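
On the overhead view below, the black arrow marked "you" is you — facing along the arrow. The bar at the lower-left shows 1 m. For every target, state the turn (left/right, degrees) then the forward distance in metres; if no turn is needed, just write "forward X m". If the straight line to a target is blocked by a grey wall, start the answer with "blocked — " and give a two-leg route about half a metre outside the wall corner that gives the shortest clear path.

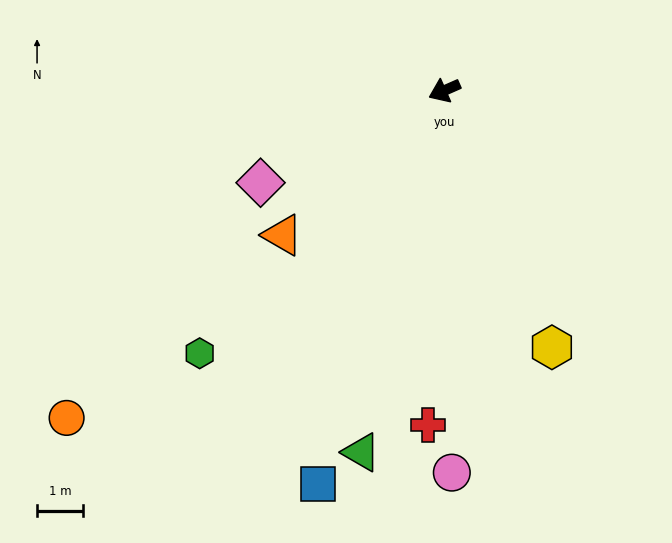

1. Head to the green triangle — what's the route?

turn left 53°, forward 8.0 m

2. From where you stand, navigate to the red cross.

turn left 63°, forward 7.2 m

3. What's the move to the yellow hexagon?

turn left 89°, forward 6.0 m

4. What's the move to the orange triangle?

turn left 18°, forward 4.7 m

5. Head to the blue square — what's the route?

turn left 48°, forward 8.9 m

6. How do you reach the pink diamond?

turn left 3°, forward 4.4 m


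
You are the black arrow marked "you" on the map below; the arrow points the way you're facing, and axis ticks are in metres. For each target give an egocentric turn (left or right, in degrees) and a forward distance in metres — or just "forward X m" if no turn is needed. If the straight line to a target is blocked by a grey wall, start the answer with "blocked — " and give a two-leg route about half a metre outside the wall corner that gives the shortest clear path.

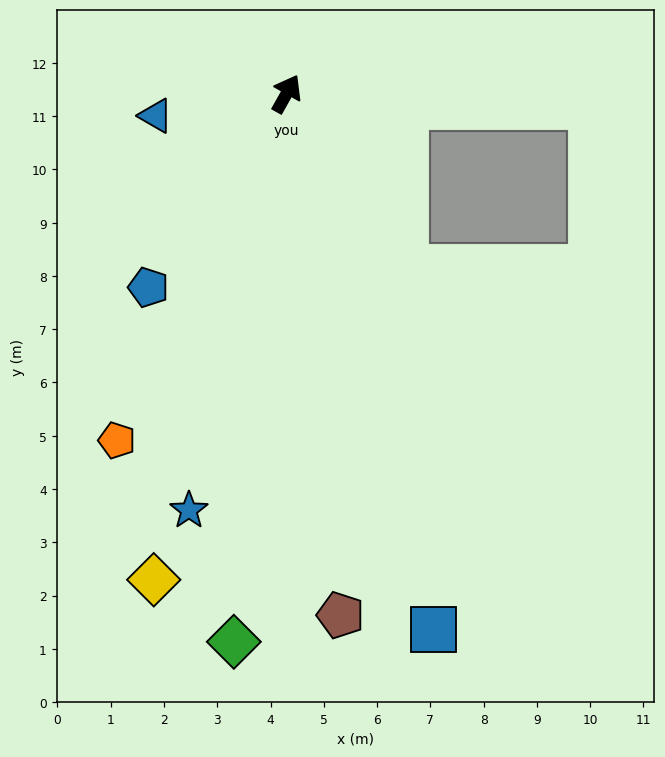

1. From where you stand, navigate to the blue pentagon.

turn left 174°, forward 4.5 m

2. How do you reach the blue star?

turn right 164°, forward 8.0 m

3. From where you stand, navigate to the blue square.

turn right 135°, forward 10.4 m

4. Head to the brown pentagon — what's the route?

turn right 145°, forward 9.8 m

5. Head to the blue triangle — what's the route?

turn left 129°, forward 2.5 m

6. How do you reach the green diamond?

turn right 156°, forward 10.3 m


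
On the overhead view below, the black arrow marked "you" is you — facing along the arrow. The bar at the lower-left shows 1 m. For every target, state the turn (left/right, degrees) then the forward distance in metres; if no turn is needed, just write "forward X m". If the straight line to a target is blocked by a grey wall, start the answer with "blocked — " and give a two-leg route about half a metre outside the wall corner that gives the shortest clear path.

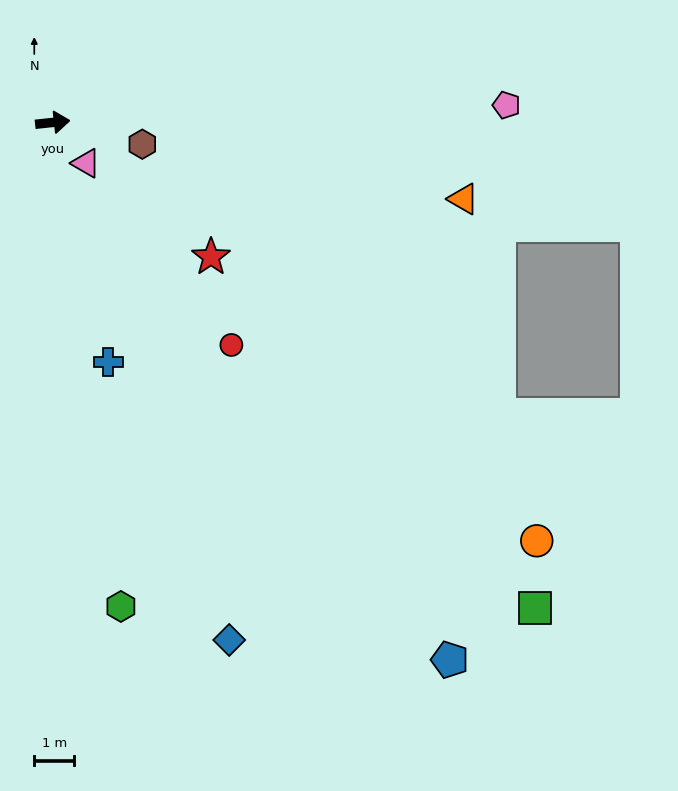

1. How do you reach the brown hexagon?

turn right 20°, forward 2.3 m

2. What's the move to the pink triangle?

turn right 57°, forward 1.3 m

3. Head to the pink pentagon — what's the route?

turn right 4°, forward 11.4 m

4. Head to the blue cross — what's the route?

turn right 83°, forward 6.2 m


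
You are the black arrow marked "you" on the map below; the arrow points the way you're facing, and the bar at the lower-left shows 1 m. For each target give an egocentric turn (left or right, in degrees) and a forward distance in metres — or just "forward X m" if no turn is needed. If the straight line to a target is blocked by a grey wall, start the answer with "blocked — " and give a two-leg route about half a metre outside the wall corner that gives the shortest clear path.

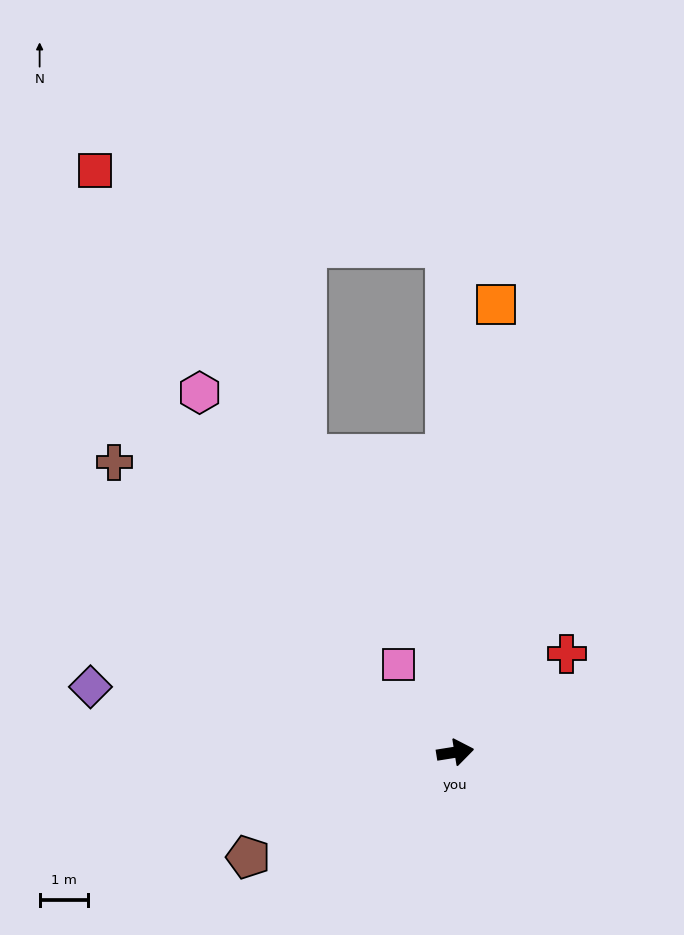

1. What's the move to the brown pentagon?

turn right 162°, forward 4.8 m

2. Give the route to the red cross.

turn left 32°, forward 3.1 m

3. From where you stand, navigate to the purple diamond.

turn left 161°, forward 7.7 m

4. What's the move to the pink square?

turn left 114°, forward 2.2 m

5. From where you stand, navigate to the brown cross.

turn left 131°, forward 9.3 m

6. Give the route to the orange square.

turn left 76°, forward 9.3 m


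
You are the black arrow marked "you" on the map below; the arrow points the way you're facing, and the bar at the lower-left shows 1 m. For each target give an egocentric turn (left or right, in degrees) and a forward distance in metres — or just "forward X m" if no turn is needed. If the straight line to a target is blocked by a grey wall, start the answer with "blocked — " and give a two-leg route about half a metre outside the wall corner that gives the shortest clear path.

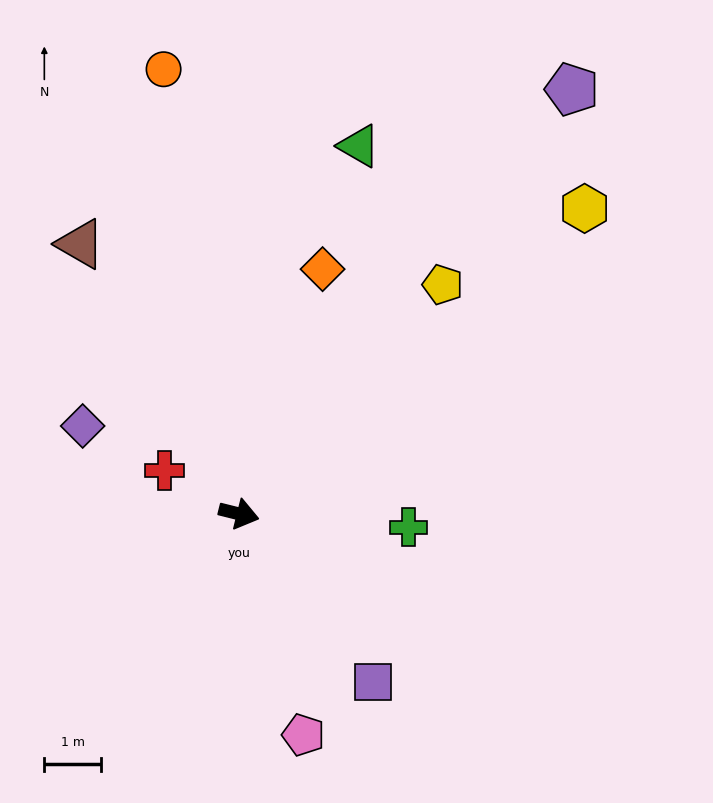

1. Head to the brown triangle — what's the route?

turn left 134°, forward 5.5 m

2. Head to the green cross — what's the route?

turn left 10°, forward 3.0 m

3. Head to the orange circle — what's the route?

turn left 114°, forward 7.9 m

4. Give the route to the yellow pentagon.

turn left 62°, forward 5.4 m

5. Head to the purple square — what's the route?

turn right 37°, forward 3.8 m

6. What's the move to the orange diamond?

turn left 85°, forward 4.5 m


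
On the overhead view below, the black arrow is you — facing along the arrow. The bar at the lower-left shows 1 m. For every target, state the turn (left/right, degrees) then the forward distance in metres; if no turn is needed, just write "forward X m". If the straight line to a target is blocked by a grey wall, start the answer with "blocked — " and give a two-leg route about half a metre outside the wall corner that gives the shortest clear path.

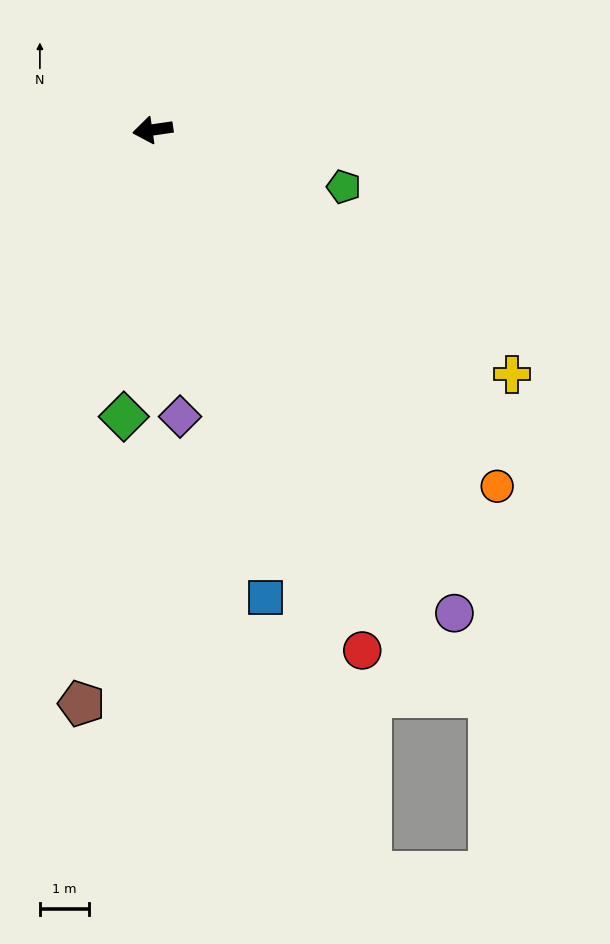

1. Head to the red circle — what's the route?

turn left 104°, forward 11.3 m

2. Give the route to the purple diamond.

turn left 87°, forward 5.8 m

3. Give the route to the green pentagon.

turn left 155°, forward 4.0 m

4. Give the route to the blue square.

turn left 95°, forward 9.7 m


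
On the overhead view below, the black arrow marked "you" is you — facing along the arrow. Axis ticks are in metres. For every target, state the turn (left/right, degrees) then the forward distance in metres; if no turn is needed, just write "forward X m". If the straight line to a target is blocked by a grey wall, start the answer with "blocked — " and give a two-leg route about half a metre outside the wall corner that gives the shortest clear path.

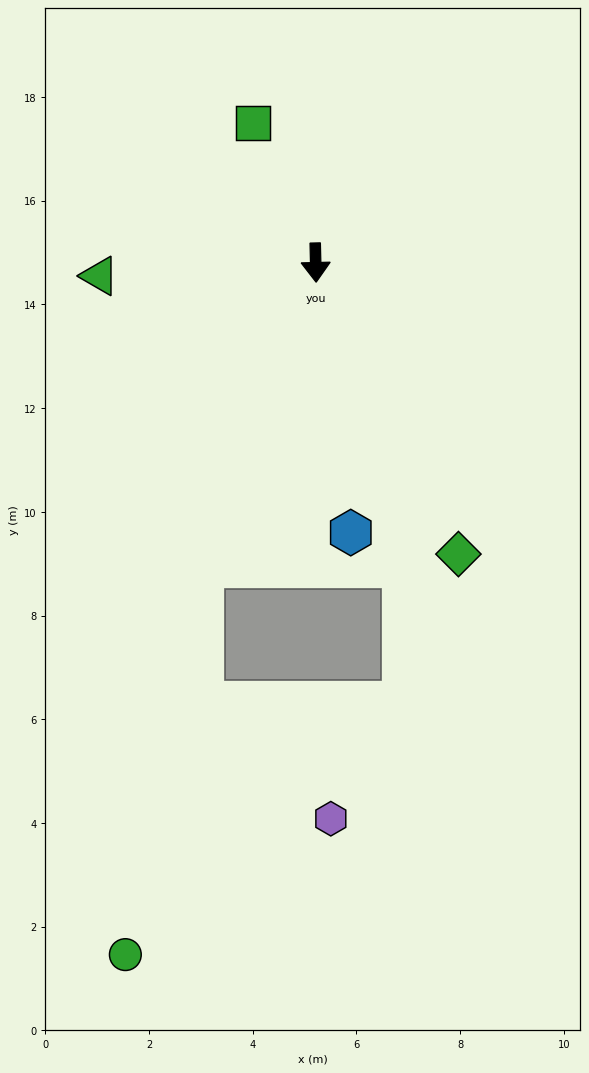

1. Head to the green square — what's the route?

turn right 157°, forward 3.0 m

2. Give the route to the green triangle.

turn right 88°, forward 4.2 m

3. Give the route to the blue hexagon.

turn left 6°, forward 5.3 m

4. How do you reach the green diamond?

turn left 25°, forward 6.3 m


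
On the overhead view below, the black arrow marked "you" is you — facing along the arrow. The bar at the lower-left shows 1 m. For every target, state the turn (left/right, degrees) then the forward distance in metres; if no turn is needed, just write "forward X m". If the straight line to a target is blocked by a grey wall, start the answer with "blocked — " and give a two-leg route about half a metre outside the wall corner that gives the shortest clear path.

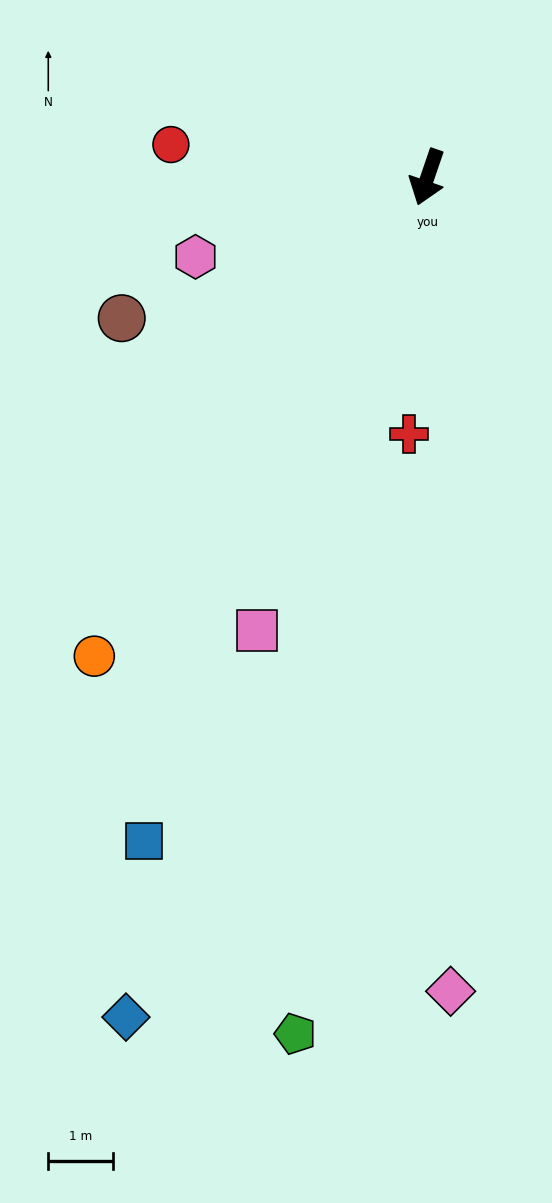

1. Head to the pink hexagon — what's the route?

turn right 52°, forward 3.8 m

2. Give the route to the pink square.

forward 7.5 m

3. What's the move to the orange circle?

turn right 16°, forward 9.0 m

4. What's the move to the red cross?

turn left 15°, forward 4.0 m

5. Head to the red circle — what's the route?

turn right 78°, forward 4.0 m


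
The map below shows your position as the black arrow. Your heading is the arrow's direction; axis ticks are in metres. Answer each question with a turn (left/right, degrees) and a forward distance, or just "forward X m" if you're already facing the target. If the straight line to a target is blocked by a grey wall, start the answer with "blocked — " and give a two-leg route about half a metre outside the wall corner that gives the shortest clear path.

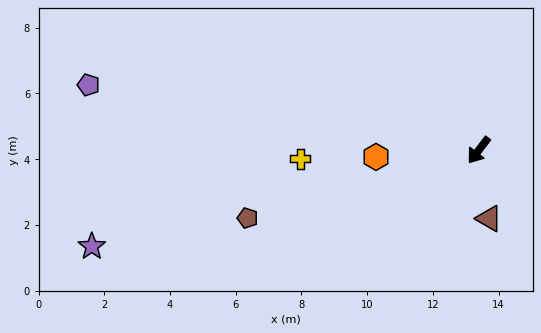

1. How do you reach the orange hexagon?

turn right 49°, forward 3.1 m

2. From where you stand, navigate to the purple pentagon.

turn right 62°, forward 12.0 m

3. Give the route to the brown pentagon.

turn right 36°, forward 7.3 m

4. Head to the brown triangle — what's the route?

turn left 46°, forward 2.1 m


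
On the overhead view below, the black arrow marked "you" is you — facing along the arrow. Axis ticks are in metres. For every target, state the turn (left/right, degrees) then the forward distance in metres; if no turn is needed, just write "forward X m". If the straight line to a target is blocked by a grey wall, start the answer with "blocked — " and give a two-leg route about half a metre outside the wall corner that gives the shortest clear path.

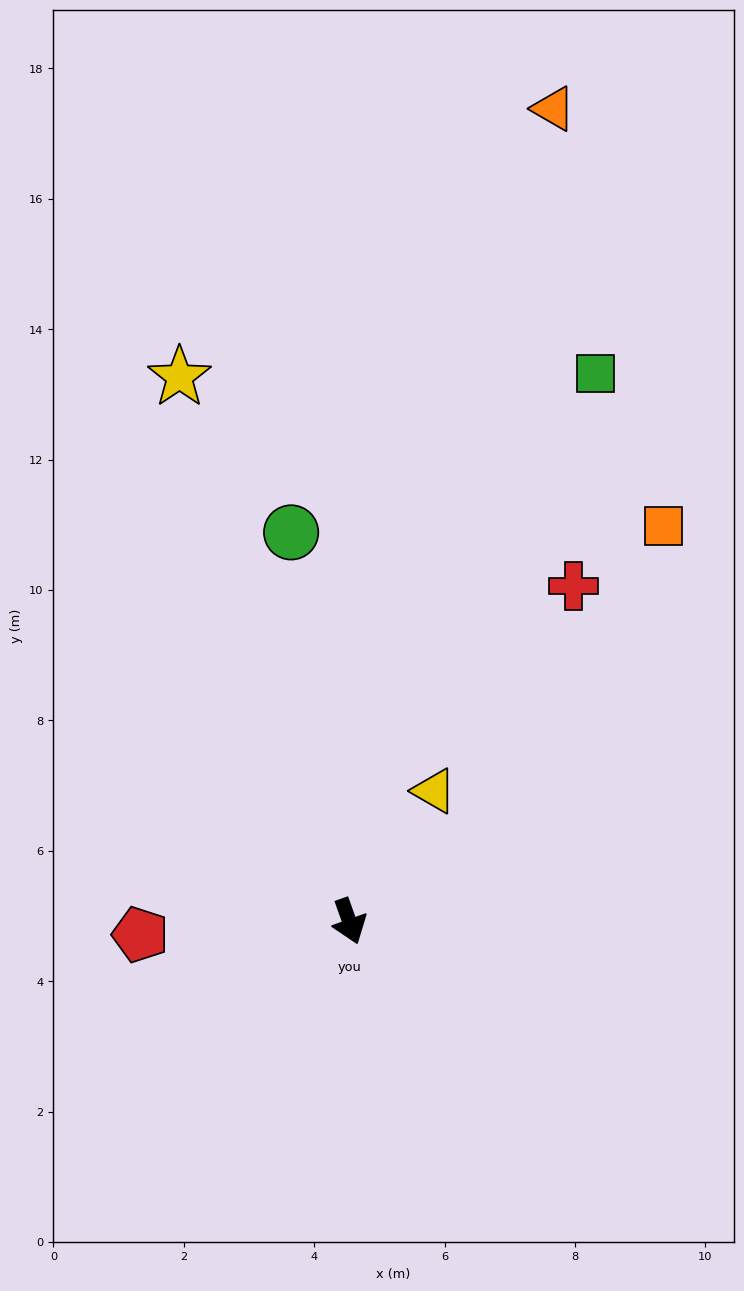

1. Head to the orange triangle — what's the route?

turn left 146°, forward 12.9 m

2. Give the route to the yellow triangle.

turn left 127°, forward 2.4 m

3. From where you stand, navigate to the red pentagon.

turn right 106°, forward 3.2 m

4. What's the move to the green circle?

turn left 169°, forward 6.0 m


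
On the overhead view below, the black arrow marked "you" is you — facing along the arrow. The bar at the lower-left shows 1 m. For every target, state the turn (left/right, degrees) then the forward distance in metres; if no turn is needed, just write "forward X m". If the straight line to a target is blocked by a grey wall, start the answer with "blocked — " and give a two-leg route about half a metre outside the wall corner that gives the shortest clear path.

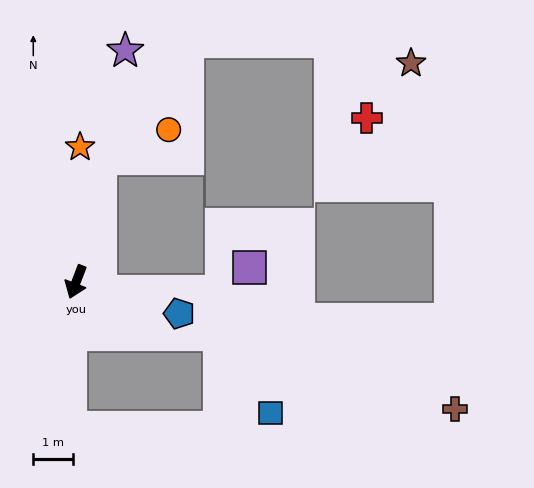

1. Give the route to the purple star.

turn right 171°, forward 5.9 m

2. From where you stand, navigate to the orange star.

turn right 161°, forward 3.4 m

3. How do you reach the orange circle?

blocked — turn right 170°, forward 3.1 m, then turn right 56°, forward 1.8 m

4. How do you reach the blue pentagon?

turn left 94°, forward 2.7 m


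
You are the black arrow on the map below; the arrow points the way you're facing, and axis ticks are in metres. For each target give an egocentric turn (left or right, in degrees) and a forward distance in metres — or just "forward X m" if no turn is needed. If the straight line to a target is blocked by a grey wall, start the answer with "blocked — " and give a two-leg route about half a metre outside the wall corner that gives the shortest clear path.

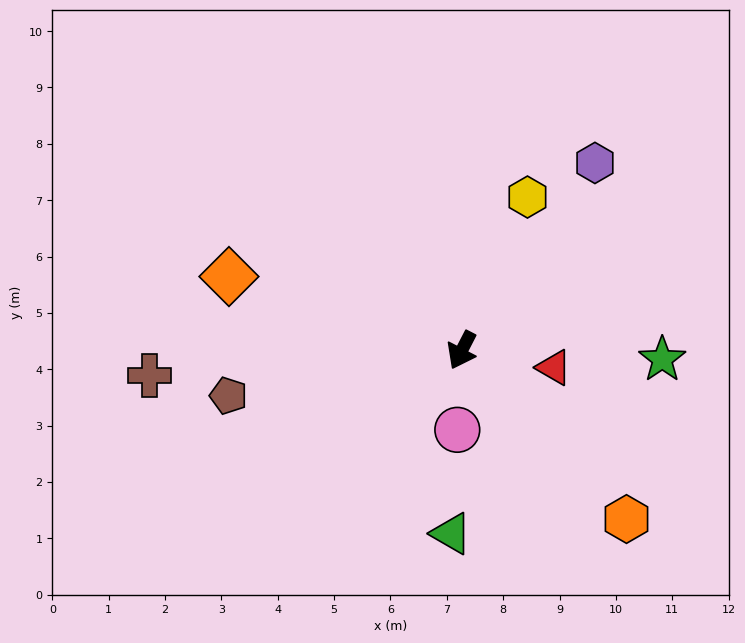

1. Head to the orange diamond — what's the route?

turn right 80°, forward 4.3 m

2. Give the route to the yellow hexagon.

turn right 176°, forward 3.0 m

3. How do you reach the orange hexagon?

turn left 72°, forward 4.2 m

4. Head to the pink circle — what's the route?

turn left 24°, forward 1.4 m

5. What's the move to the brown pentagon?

turn right 52°, forward 4.2 m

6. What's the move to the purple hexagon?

turn left 172°, forward 4.1 m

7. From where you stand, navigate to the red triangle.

turn left 107°, forward 1.7 m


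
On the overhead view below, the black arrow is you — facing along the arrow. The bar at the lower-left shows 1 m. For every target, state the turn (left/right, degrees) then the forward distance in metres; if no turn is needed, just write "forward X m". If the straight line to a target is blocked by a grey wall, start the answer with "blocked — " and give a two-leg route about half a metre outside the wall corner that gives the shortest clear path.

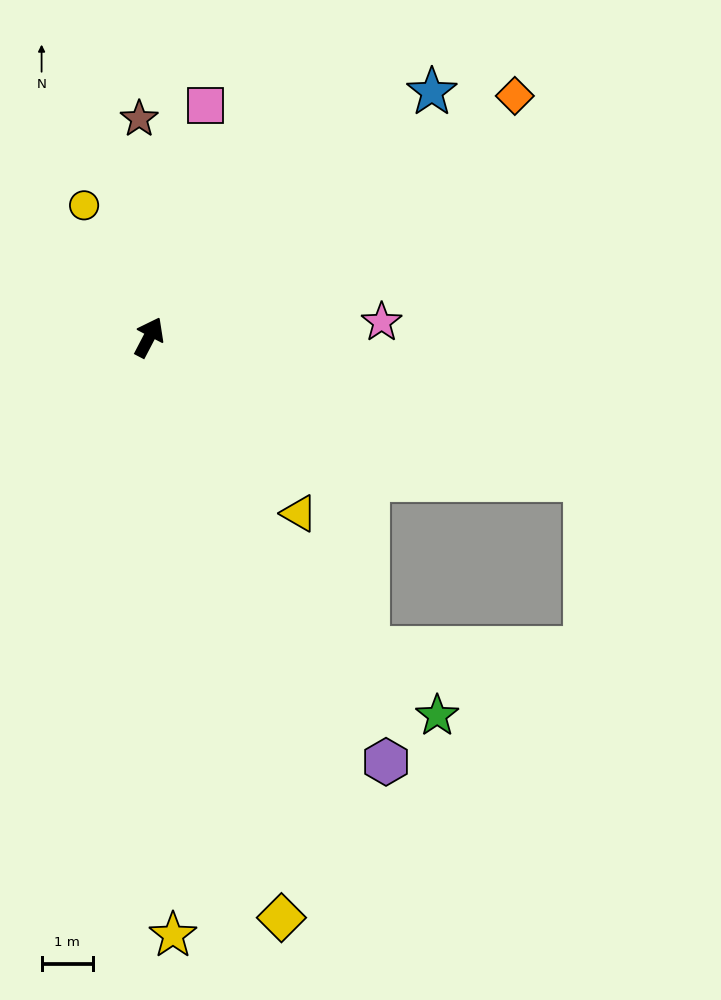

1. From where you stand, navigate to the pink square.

turn left 14°, forward 4.6 m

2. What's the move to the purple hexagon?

turn right 123°, forward 9.5 m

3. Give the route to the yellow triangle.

turn right 112°, forward 4.5 m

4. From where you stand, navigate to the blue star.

turn right 22°, forward 7.3 m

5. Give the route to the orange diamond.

turn right 29°, forward 8.5 m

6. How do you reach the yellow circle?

turn left 54°, forward 2.9 m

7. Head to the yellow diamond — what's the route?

turn right 140°, forward 11.6 m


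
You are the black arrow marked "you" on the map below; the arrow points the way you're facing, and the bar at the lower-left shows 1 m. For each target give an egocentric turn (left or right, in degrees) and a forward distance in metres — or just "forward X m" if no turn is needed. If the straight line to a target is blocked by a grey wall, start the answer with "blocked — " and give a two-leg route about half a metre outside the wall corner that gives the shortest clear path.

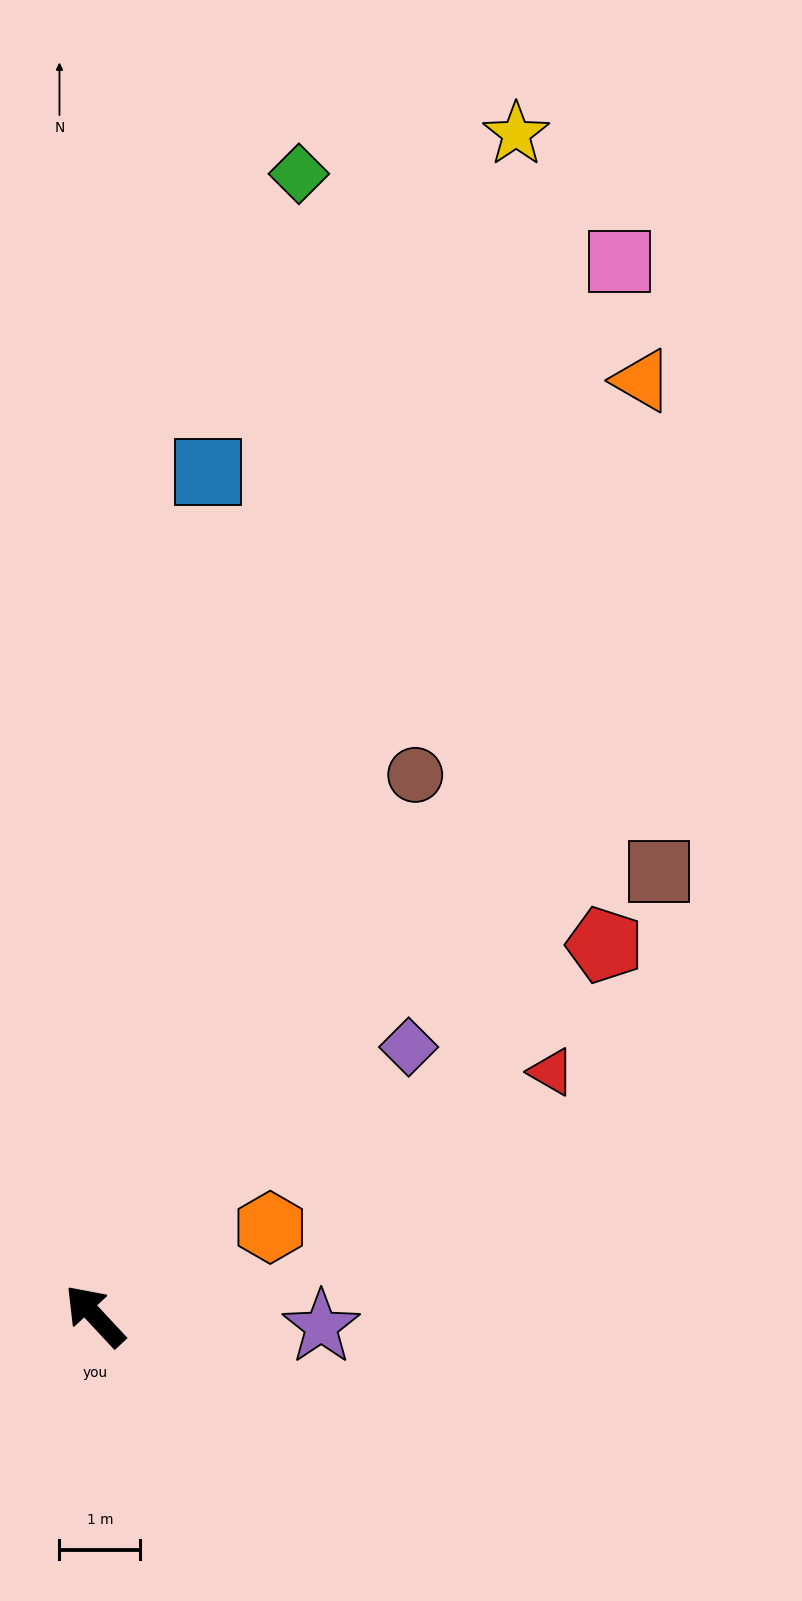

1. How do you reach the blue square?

turn right 51°, forward 10.5 m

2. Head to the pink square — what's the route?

turn right 69°, forward 14.6 m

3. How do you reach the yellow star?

turn right 63°, forward 15.5 m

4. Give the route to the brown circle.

turn right 74°, forward 7.8 m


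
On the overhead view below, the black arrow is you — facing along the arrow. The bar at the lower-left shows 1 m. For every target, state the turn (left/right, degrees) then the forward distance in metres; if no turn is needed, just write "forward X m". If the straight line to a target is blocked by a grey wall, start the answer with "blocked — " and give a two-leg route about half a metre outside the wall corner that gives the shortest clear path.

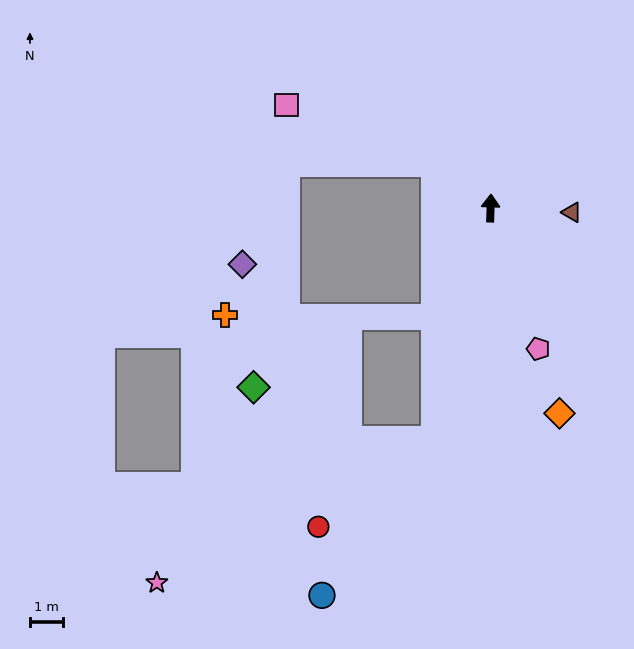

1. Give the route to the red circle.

blocked — turn left 168°, forward 7.3 m, then turn right 39°, forward 4.4 m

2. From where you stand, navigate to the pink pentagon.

turn right 159°, forward 4.5 m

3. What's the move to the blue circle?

blocked — turn left 168°, forward 7.3 m, then turn right 22°, forward 5.9 m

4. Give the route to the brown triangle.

turn right 91°, forward 2.5 m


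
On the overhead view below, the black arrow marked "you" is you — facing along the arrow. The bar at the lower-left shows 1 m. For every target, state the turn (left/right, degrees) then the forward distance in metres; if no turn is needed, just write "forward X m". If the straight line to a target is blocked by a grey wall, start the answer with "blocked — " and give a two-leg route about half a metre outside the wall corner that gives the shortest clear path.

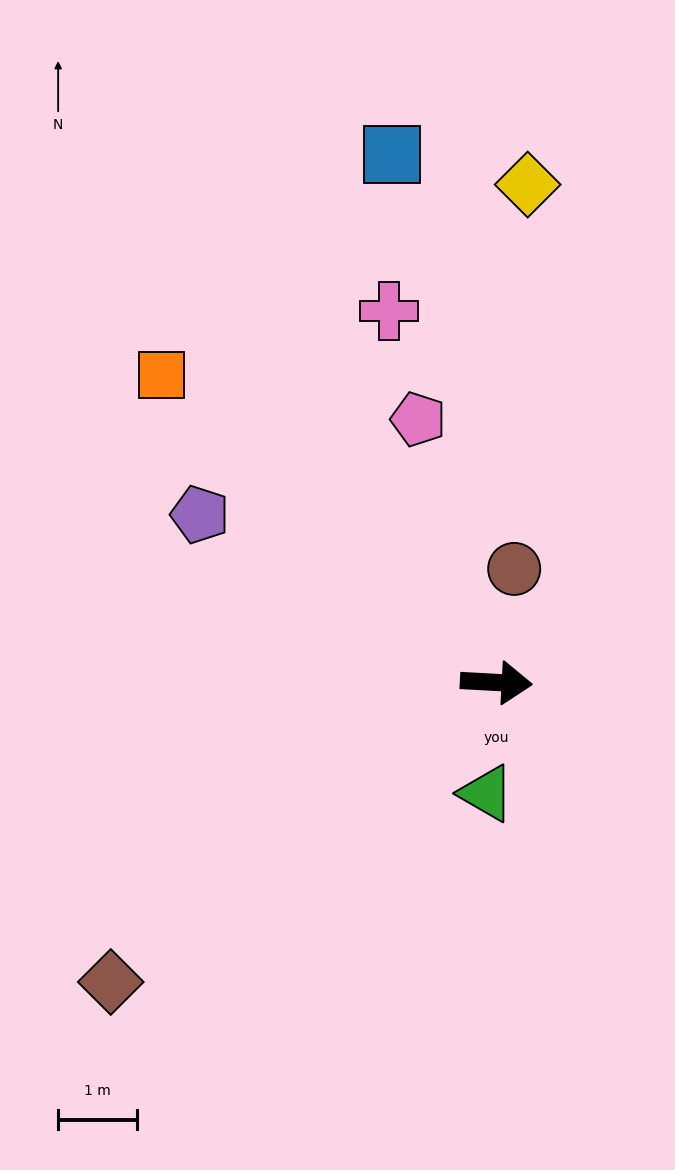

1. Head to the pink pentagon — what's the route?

turn left 110°, forward 3.5 m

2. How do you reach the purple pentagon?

turn left 154°, forward 4.3 m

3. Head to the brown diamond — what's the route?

turn right 139°, forward 6.2 m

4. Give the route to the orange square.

turn left 141°, forward 5.8 m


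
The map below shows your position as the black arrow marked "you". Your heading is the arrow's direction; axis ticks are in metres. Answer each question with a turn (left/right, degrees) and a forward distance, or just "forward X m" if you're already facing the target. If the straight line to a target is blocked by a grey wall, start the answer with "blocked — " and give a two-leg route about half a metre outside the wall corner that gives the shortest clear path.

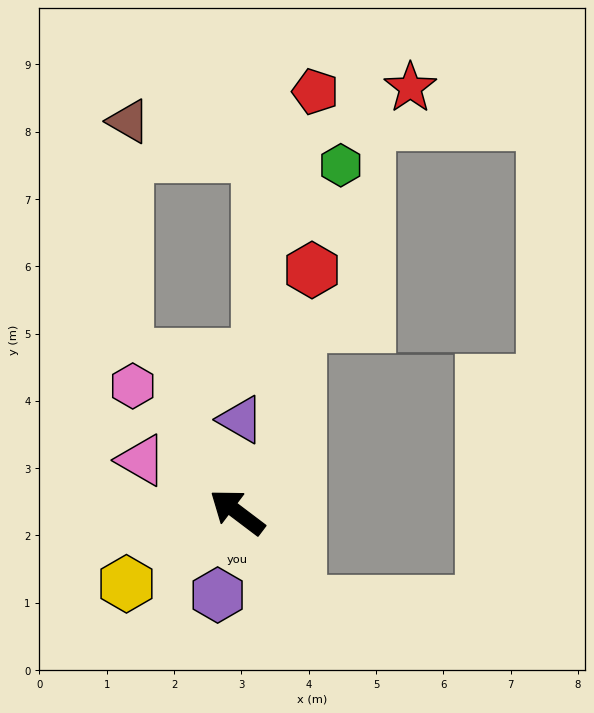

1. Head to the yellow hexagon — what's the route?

turn left 70°, forward 2.0 m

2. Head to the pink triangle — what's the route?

turn left 9°, forward 1.6 m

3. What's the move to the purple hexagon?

turn left 114°, forward 1.3 m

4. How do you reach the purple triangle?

turn right 55°, forward 1.4 m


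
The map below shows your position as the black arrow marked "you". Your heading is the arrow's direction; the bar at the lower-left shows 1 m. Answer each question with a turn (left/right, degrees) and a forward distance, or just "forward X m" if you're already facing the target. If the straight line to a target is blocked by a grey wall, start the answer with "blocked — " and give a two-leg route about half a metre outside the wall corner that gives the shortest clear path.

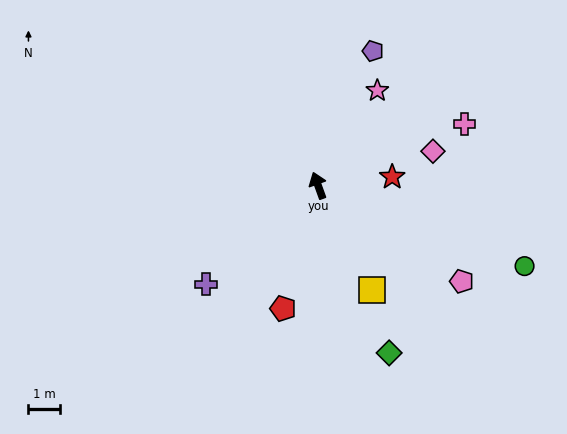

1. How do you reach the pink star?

turn right 52°, forward 3.5 m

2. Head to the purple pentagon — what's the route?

turn right 42°, forward 4.6 m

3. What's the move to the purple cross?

turn left 112°, forward 4.7 m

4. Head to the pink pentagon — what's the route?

turn right 144°, forward 5.4 m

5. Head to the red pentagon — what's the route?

turn left 144°, forward 4.0 m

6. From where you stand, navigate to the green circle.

turn right 131°, forward 7.0 m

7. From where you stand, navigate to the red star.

turn right 103°, forward 2.4 m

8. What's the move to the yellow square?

turn right 173°, forward 3.7 m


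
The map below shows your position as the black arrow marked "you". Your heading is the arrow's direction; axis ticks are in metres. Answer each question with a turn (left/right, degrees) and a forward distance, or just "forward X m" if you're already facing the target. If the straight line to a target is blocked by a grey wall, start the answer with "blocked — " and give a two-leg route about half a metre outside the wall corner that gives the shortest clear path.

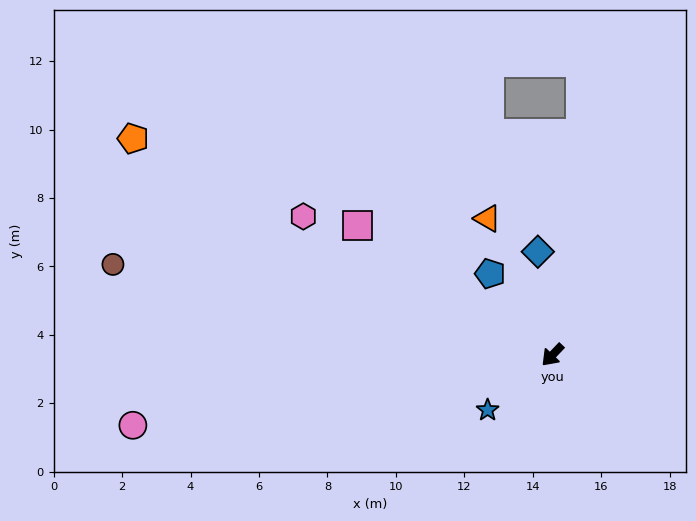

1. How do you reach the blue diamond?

turn right 128°, forward 3.0 m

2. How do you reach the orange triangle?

turn right 111°, forward 4.4 m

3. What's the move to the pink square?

turn right 80°, forward 6.8 m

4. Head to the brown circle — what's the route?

turn right 58°, forward 13.1 m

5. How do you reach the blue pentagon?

turn right 99°, forward 3.0 m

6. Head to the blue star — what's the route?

turn right 6°, forward 2.5 m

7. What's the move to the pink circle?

turn right 37°, forward 12.4 m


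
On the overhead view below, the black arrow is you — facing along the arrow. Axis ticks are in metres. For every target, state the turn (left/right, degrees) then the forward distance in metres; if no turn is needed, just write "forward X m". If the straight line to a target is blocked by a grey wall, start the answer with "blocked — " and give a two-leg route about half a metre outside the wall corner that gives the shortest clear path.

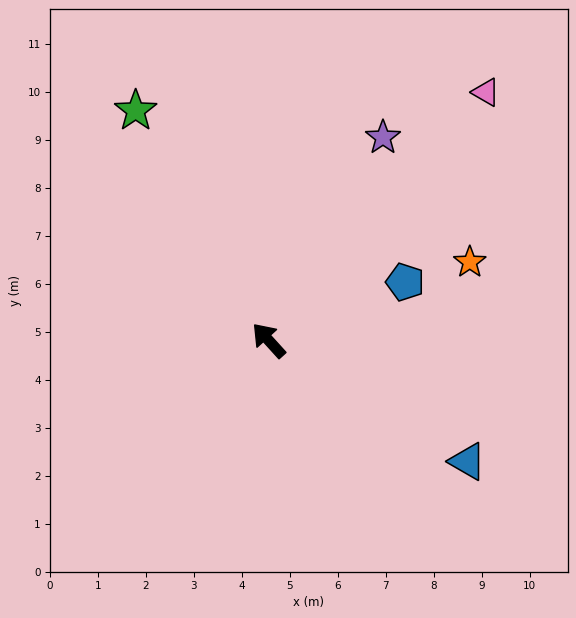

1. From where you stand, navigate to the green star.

turn right 12°, forward 5.5 m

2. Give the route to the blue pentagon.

turn right 109°, forward 3.1 m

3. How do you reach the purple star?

turn right 72°, forward 4.9 m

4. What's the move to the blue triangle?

turn right 164°, forward 4.9 m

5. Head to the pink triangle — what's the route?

turn right 83°, forward 6.9 m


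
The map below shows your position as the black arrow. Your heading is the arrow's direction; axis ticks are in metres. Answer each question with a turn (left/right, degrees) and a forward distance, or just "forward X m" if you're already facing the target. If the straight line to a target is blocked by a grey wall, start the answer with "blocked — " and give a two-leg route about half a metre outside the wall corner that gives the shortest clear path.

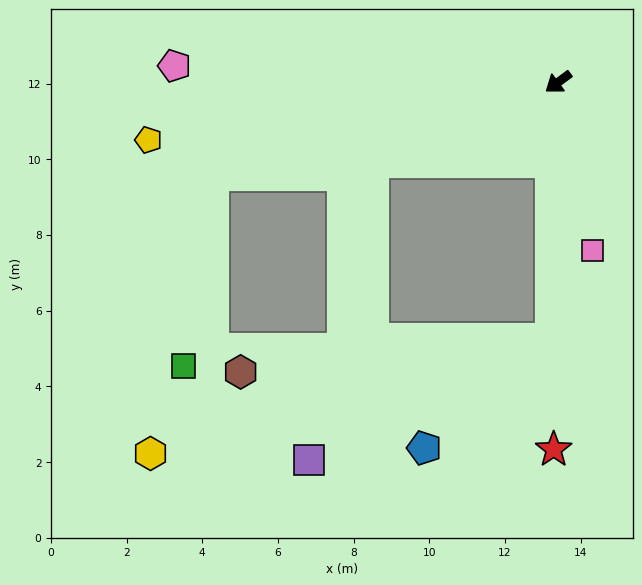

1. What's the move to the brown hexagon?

blocked — turn left 52°, forward 6.8 m, then turn right 82°, forward 8.2 m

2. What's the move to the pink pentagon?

turn right 39°, forward 10.1 m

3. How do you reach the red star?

turn left 53°, forward 9.7 m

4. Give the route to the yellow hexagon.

blocked — turn left 52°, forward 6.8 m, then turn right 73°, forward 11.0 m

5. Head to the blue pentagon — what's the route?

blocked — turn left 52°, forward 6.8 m, then turn right 48°, forward 4.4 m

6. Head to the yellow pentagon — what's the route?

turn right 28°, forward 10.9 m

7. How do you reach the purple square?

blocked — turn left 52°, forward 6.8 m, then turn right 62°, forward 7.2 m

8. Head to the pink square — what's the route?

turn left 65°, forward 4.5 m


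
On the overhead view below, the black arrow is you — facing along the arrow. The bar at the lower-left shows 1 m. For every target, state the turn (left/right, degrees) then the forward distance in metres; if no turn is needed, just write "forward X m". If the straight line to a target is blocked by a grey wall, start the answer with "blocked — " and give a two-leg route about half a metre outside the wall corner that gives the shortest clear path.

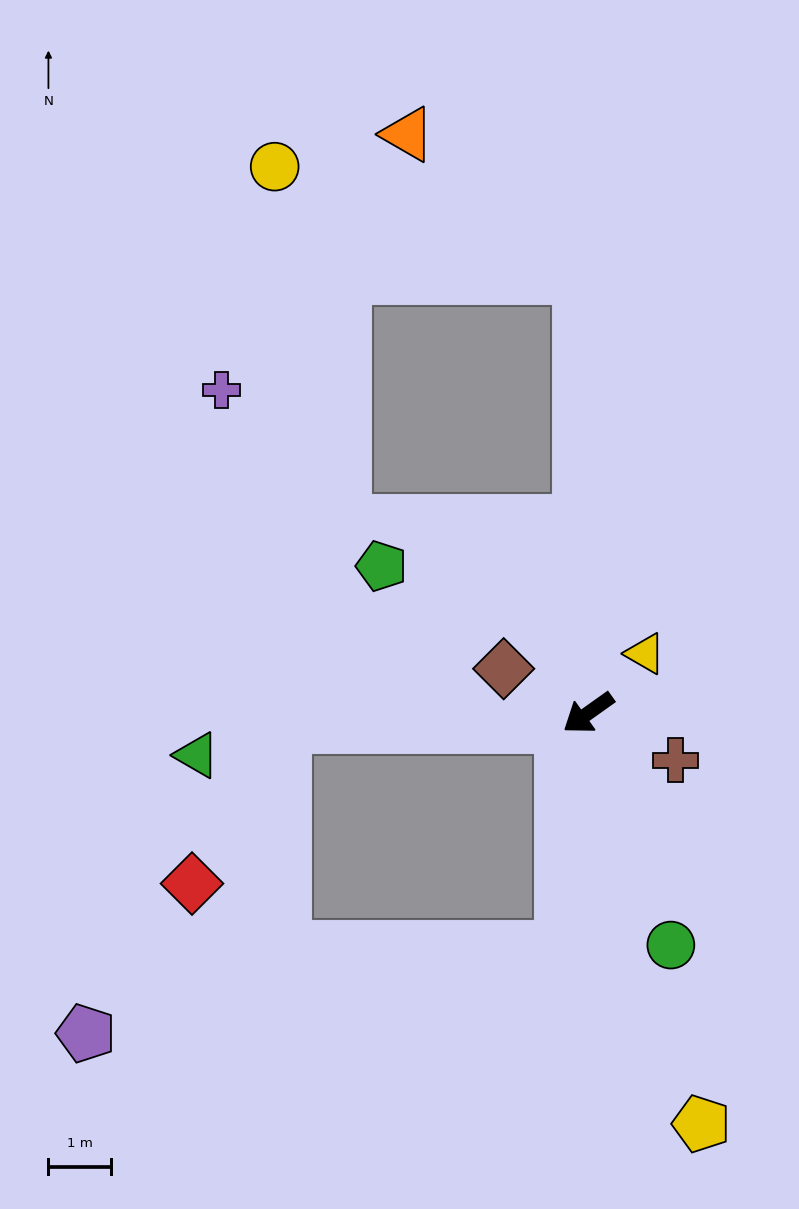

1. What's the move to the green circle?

turn left 74°, forward 3.9 m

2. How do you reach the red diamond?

blocked — turn right 33°, forward 4.8 m, then turn left 57°, forward 2.9 m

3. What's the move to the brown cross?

turn left 116°, forward 1.6 m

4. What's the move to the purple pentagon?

blocked — turn left 48°, forward 3.8 m, then turn right 73°, forward 7.7 m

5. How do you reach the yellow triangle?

turn right 169°, forward 1.3 m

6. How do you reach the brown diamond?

turn right 63°, forward 1.5 m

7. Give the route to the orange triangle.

blocked — turn right 124°, forward 6.9 m, then turn left 49°, forward 3.6 m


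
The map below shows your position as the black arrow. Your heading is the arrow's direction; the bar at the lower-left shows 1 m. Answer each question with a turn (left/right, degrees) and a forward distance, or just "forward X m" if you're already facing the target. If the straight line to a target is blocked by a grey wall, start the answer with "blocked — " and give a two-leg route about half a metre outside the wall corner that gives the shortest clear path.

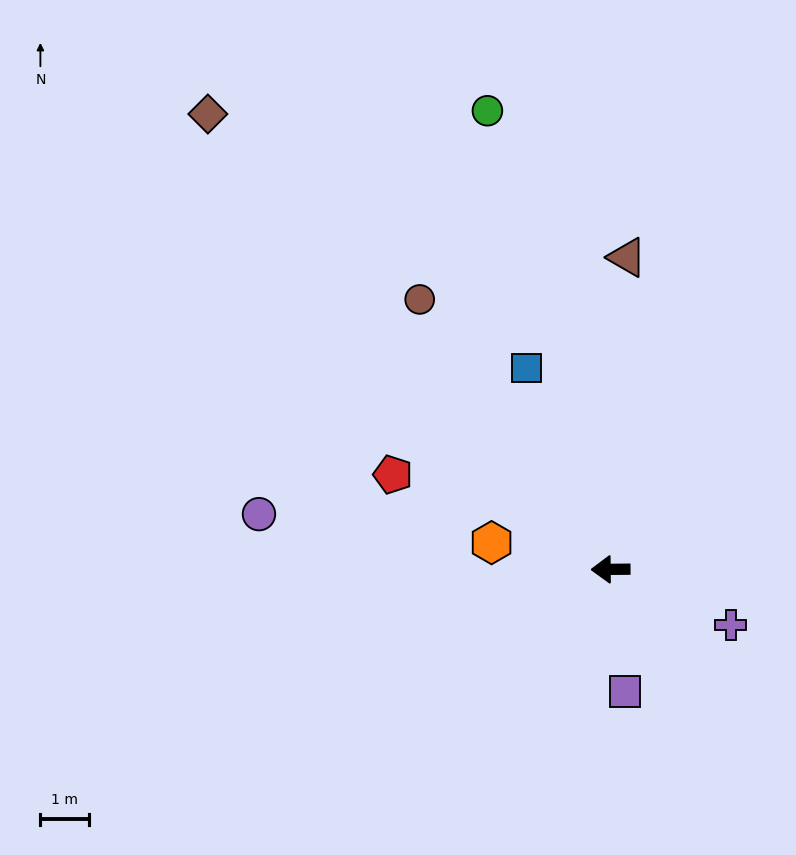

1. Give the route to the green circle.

turn right 76°, forward 9.8 m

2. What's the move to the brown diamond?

turn right 49°, forward 12.5 m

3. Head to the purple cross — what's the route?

turn left 155°, forward 2.7 m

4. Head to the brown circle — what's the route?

turn right 55°, forward 6.8 m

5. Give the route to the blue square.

turn right 68°, forward 4.5 m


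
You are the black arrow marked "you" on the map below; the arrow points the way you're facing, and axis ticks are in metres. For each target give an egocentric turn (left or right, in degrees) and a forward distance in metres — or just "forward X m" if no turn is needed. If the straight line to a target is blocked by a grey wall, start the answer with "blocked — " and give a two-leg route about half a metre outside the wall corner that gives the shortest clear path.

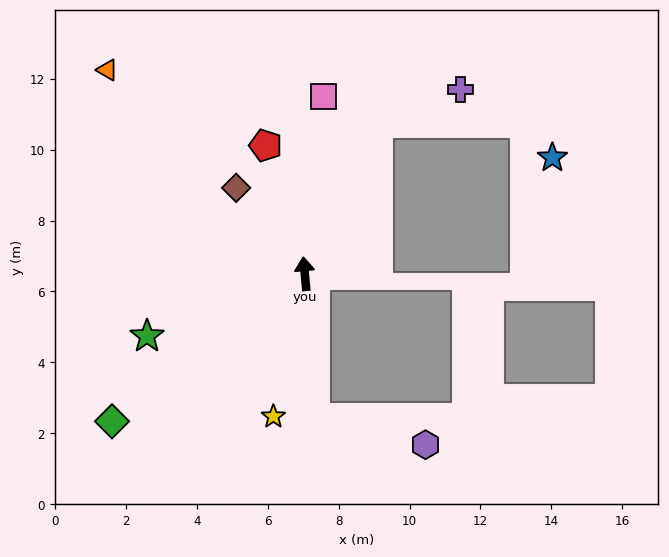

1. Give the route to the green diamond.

turn left 122°, forward 6.9 m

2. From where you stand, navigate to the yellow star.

turn left 162°, forward 4.1 m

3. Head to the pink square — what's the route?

turn right 11°, forward 5.0 m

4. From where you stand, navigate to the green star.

turn left 106°, forward 4.8 m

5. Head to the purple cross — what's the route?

blocked — turn right 31°, forward 4.7 m, then turn right 42°, forward 2.5 m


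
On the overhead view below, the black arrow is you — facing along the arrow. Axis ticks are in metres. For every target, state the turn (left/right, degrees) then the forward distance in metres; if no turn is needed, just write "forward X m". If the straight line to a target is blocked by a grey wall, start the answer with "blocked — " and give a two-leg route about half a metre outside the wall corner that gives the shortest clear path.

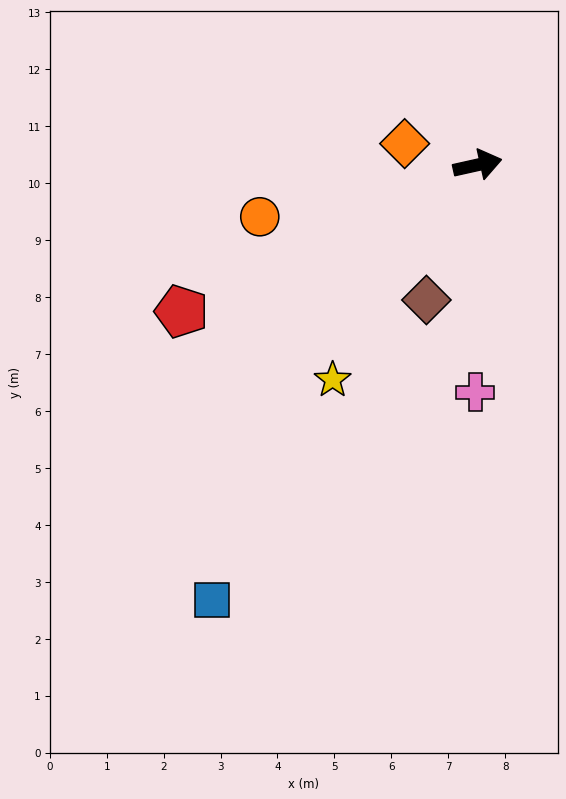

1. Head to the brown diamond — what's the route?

turn right 123°, forward 2.5 m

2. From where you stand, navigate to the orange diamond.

turn left 151°, forward 1.3 m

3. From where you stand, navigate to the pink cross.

turn right 103°, forward 4.0 m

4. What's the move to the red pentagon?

turn right 166°, forward 5.8 m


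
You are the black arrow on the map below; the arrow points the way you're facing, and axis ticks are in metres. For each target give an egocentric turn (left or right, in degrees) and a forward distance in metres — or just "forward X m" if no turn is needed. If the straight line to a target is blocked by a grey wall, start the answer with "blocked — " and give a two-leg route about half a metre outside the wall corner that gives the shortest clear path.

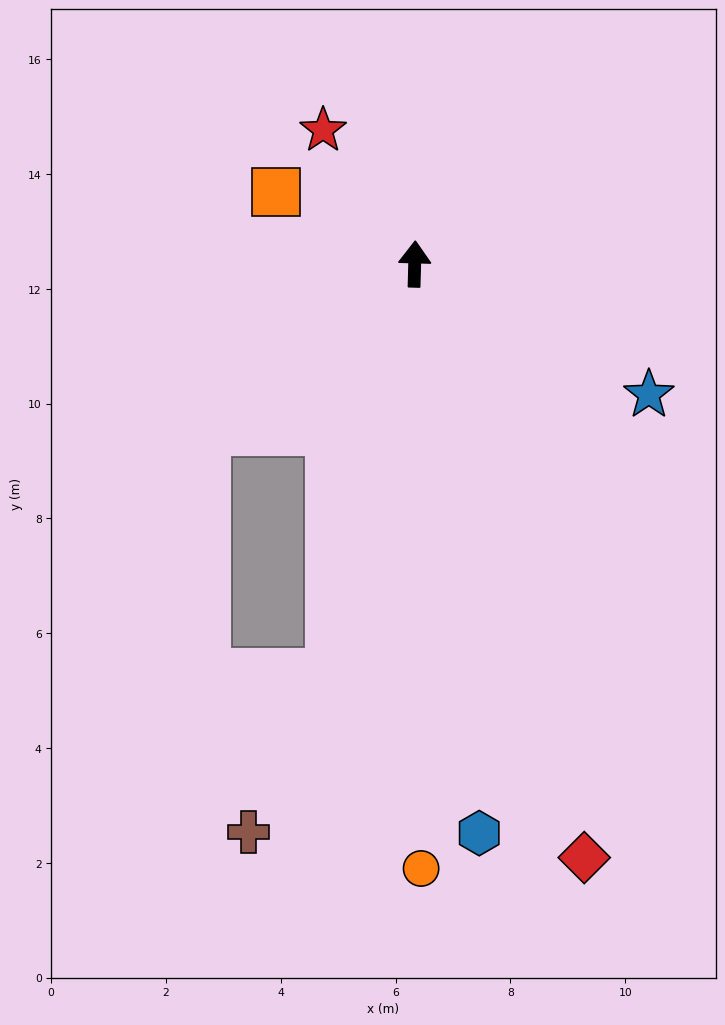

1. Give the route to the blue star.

turn right 118°, forward 4.7 m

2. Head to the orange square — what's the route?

turn left 64°, forward 2.7 m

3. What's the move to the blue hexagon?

turn right 172°, forward 10.0 m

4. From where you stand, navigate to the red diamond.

turn right 162°, forward 10.8 m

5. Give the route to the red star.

turn left 36°, forward 2.8 m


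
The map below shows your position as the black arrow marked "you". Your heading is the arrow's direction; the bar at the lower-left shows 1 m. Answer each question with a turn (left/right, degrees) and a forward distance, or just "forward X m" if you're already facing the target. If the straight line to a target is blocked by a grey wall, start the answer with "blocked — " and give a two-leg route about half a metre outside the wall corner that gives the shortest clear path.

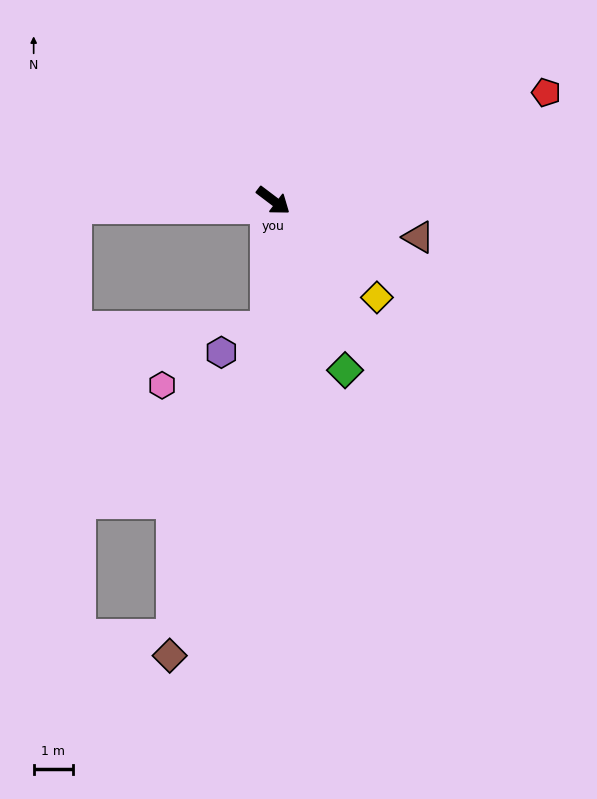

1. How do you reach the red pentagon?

turn left 59°, forward 7.4 m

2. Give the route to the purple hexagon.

blocked — turn right 56°, forward 3.2 m, then turn right 59°, forward 1.3 m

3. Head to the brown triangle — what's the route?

turn left 23°, forward 3.8 m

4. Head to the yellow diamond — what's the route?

turn right 6°, forward 3.6 m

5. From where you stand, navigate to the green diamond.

turn right 30°, forward 4.7 m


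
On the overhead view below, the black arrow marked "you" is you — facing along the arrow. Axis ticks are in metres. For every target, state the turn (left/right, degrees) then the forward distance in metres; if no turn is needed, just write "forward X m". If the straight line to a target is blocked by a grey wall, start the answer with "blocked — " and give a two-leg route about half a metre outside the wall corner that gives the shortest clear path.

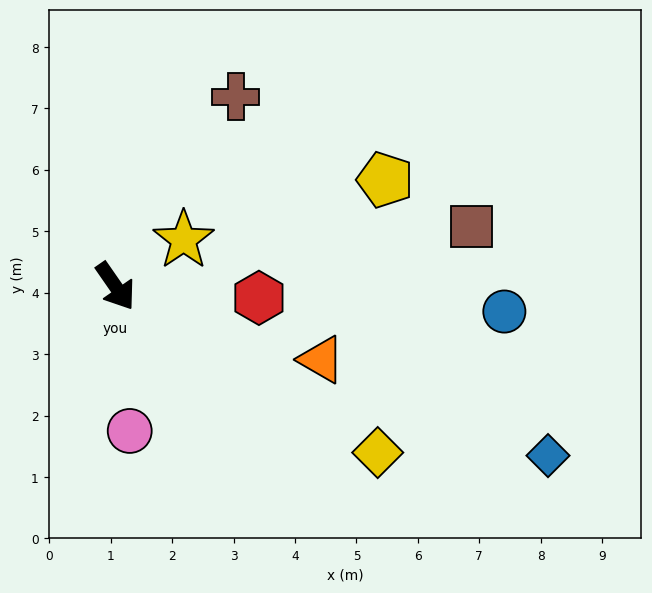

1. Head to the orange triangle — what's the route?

turn left 36°, forward 3.6 m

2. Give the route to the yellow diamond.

turn left 23°, forward 5.1 m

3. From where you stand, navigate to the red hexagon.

turn left 51°, forward 2.3 m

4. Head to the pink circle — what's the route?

turn right 29°, forward 2.4 m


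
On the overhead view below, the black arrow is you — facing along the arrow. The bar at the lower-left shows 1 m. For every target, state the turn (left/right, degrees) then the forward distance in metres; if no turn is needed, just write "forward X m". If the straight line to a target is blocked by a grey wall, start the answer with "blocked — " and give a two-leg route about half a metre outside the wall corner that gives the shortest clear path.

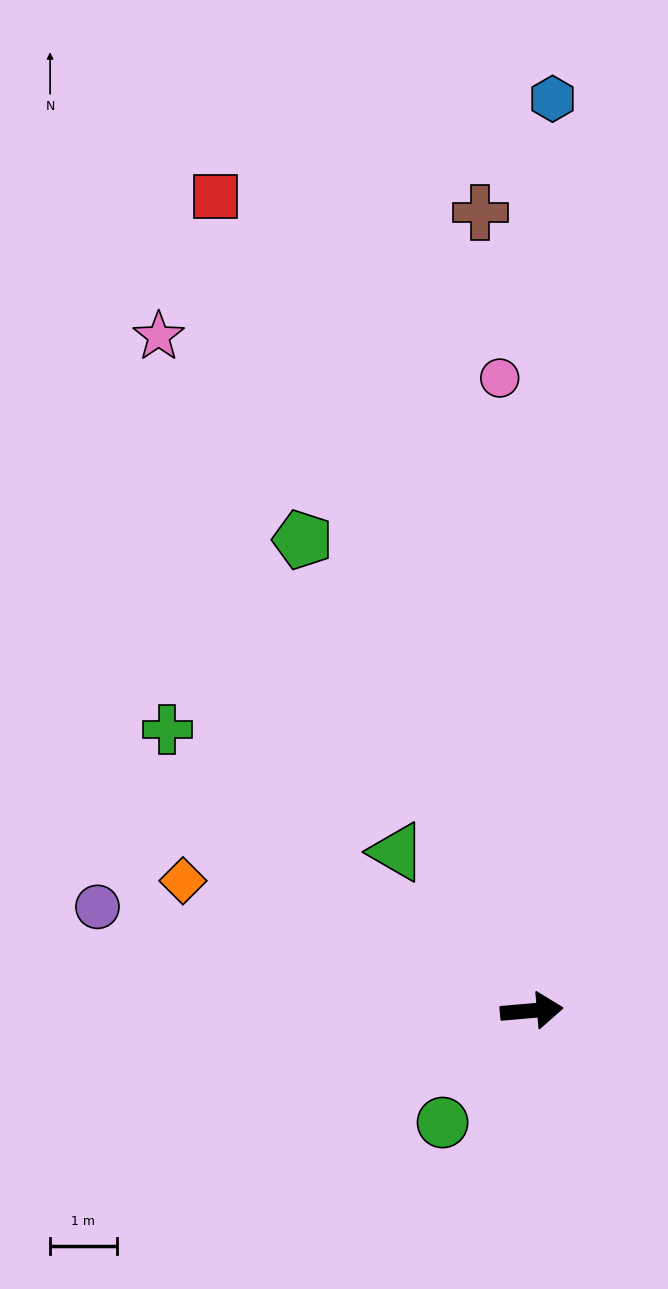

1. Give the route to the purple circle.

turn left 162°, forward 6.7 m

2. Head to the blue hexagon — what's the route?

turn left 84°, forward 13.7 m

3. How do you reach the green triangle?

turn left 125°, forward 3.1 m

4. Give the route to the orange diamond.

turn left 155°, forward 5.6 m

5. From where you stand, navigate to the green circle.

turn right 134°, forward 2.1 m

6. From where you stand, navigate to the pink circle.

turn left 88°, forward 9.5 m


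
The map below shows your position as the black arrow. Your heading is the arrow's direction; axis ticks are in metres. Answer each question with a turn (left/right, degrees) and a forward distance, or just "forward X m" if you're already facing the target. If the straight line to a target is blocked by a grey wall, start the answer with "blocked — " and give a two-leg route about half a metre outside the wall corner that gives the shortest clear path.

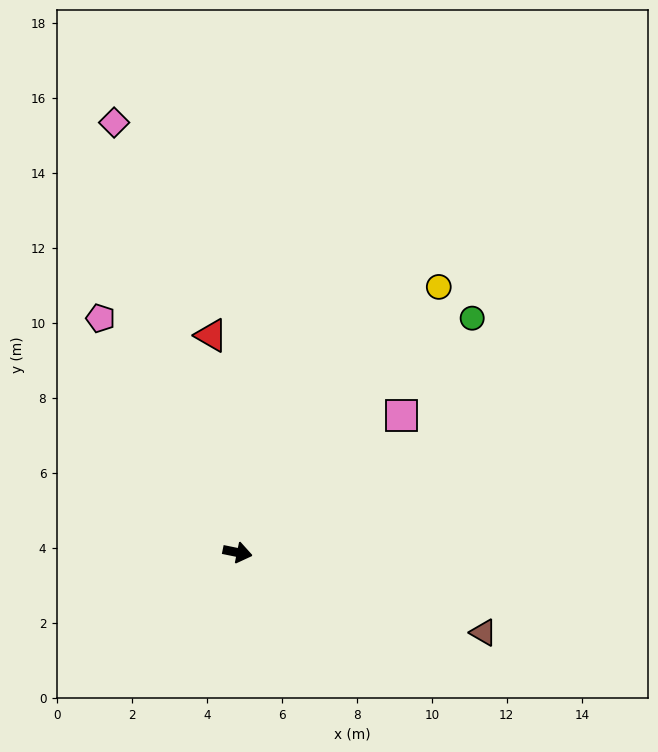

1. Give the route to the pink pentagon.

turn left 132°, forward 7.2 m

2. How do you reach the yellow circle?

turn left 64°, forward 8.9 m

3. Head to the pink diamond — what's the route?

turn left 118°, forward 11.9 m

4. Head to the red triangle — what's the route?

turn left 108°, forward 5.8 m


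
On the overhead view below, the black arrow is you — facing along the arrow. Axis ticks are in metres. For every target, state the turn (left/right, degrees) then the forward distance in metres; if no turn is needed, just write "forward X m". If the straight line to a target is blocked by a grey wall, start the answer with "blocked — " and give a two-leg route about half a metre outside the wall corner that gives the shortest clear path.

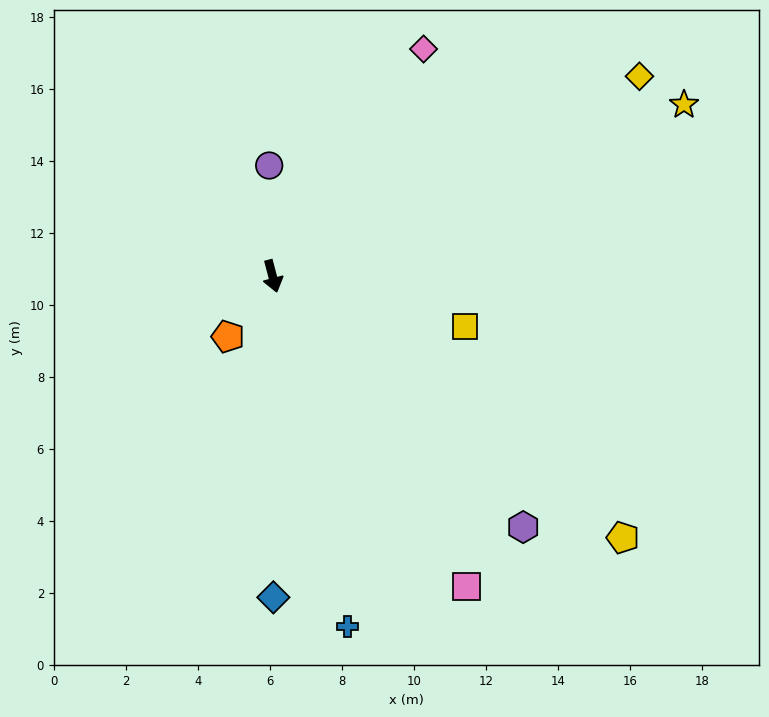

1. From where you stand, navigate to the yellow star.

turn left 98°, forward 12.4 m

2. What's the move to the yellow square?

turn left 61°, forward 5.5 m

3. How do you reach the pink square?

turn left 17°, forward 10.2 m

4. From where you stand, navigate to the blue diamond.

turn right 15°, forward 8.9 m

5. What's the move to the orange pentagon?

turn right 51°, forward 2.1 m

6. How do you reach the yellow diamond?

turn left 104°, forward 11.6 m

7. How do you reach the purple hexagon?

turn left 30°, forward 9.9 m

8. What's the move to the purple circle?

turn left 167°, forward 3.1 m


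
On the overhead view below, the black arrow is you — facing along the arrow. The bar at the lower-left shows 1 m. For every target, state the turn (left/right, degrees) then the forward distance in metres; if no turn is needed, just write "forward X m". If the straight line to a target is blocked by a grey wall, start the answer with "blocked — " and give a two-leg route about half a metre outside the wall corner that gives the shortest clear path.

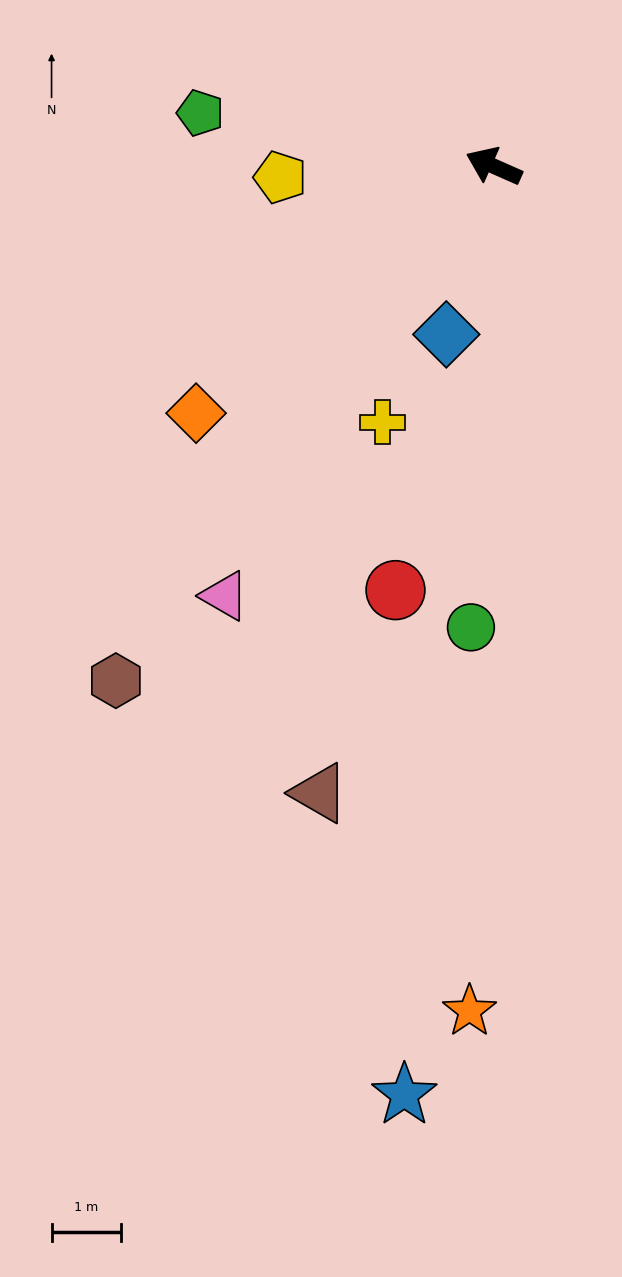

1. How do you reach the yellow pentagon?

turn left 27°, forward 3.1 m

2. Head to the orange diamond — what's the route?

turn left 64°, forward 5.6 m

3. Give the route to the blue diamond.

turn left 98°, forward 2.5 m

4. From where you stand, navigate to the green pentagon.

turn left 14°, forward 4.3 m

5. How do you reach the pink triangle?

turn left 82°, forward 7.3 m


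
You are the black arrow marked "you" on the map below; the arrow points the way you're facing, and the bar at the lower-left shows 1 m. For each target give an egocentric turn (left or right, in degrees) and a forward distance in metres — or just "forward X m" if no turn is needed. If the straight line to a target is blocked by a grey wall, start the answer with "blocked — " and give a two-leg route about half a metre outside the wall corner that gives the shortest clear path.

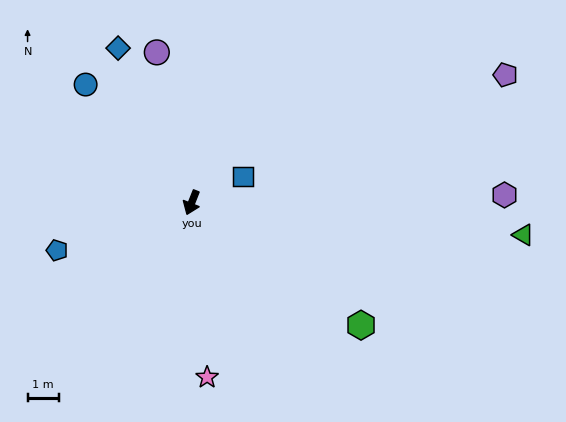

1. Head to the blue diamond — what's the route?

turn right 133°, forward 5.5 m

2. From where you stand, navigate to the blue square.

turn left 139°, forward 1.9 m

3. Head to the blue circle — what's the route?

turn right 116°, forward 5.1 m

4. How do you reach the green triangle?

turn left 106°, forward 10.8 m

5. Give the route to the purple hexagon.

turn left 113°, forward 10.1 m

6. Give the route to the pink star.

turn left 27°, forward 5.7 m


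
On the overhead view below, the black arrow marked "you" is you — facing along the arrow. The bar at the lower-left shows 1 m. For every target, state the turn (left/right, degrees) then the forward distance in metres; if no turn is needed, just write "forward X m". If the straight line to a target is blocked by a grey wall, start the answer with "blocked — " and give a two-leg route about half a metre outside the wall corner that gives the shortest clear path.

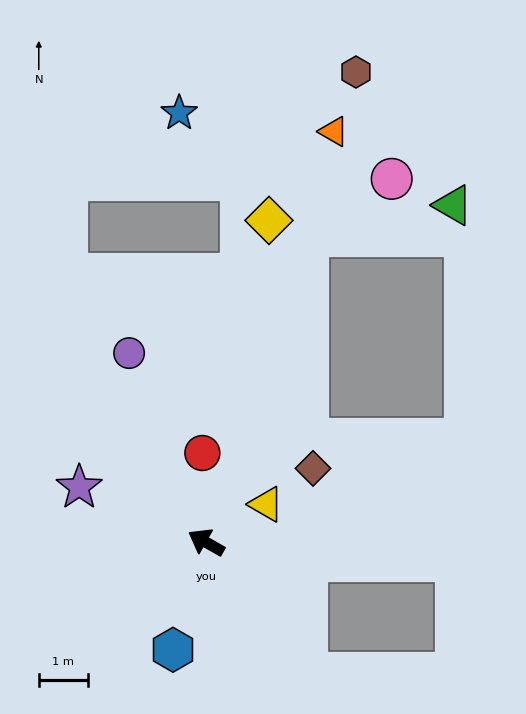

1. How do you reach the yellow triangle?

turn right 118°, forward 1.4 m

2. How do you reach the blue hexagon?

turn left 103°, forward 2.3 m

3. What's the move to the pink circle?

blocked — turn right 79°, forward 6.5 m, then turn right 37°, forward 2.0 m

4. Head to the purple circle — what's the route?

turn right 38°, forward 4.1 m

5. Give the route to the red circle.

turn right 58°, forward 1.8 m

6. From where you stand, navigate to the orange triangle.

turn right 78°, forward 8.7 m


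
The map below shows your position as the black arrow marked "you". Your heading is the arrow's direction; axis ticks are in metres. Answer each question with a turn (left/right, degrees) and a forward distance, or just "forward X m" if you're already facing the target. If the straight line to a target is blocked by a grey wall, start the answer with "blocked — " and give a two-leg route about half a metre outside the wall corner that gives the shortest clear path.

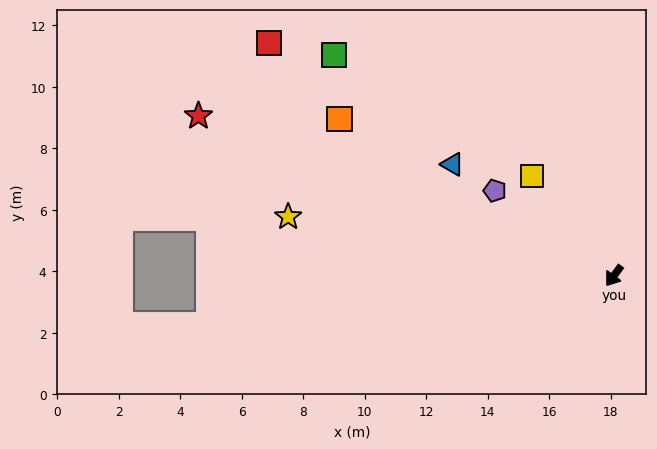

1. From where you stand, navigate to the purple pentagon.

turn right 89°, forward 4.8 m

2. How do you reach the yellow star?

turn right 64°, forward 10.8 m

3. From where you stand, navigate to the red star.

turn right 75°, forward 14.5 m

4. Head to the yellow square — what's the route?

turn right 104°, forward 4.2 m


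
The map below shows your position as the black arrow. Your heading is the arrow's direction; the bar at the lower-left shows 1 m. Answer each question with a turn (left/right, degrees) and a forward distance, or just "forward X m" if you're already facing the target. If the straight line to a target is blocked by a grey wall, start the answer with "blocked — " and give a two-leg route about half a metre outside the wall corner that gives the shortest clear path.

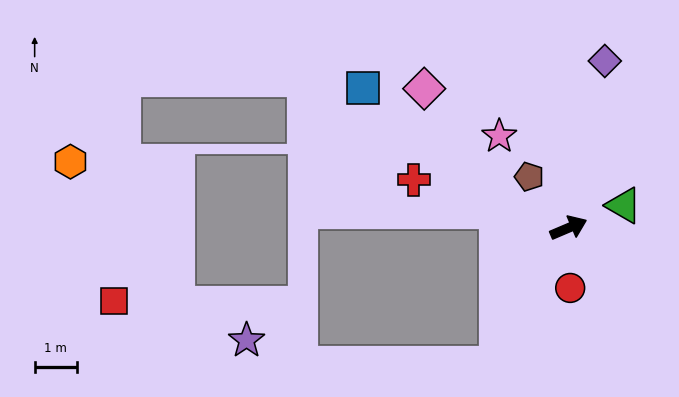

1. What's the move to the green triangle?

forward 1.4 m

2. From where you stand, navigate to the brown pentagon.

turn left 105°, forward 1.5 m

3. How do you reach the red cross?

turn left 140°, forward 3.9 m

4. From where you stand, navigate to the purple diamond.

turn left 55°, forward 4.1 m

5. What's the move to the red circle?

turn right 112°, forward 1.4 m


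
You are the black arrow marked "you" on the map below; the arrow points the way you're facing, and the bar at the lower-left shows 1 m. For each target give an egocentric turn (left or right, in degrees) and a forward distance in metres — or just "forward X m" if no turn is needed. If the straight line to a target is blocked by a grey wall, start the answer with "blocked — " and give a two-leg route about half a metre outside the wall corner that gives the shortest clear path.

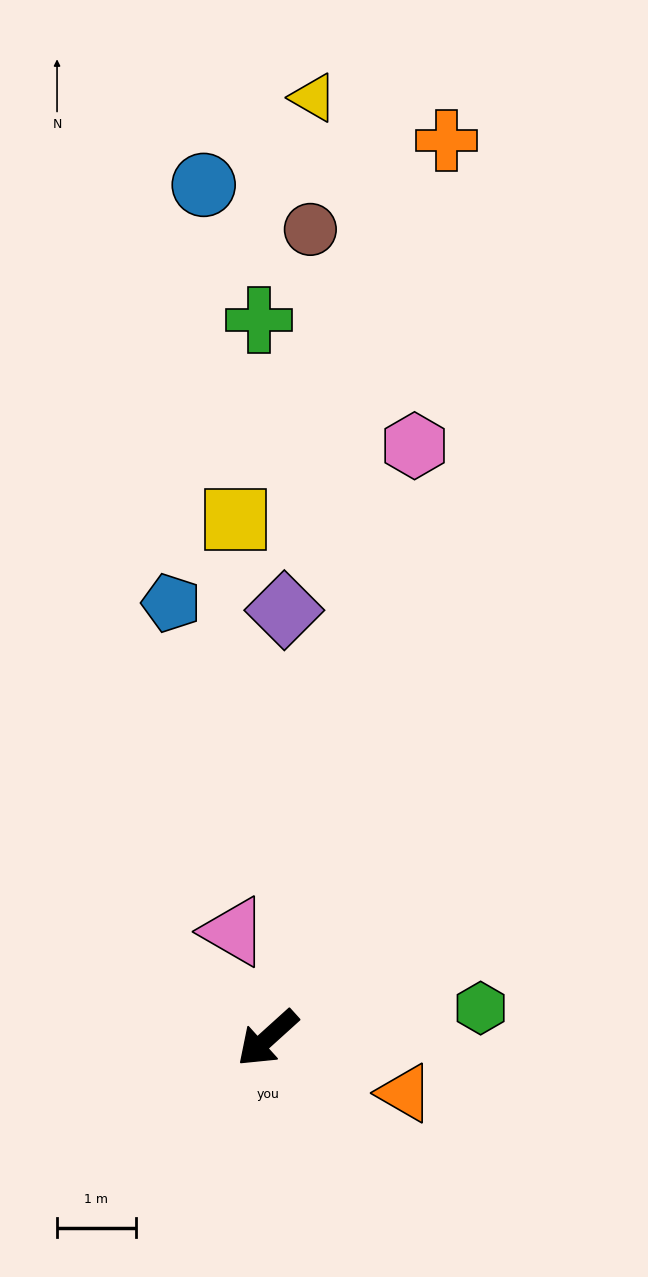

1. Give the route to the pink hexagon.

turn right 146°, forward 7.8 m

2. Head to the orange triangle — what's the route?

turn left 116°, forward 1.9 m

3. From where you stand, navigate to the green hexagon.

turn left 146°, forward 2.7 m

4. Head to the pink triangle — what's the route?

turn right 114°, forward 1.4 m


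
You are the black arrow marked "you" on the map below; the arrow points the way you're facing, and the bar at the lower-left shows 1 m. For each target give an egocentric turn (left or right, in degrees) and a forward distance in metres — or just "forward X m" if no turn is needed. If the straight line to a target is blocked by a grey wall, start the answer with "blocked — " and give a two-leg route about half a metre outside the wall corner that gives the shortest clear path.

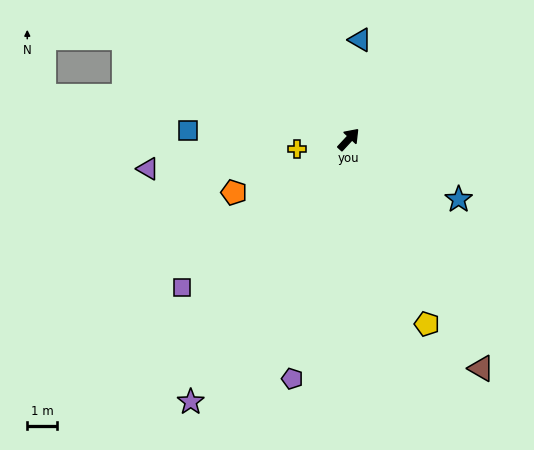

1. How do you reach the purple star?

turn right 168°, forward 10.3 m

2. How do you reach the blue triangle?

turn left 36°, forward 3.4 m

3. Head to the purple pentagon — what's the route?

turn right 150°, forward 8.2 m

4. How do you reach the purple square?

turn left 175°, forward 7.5 m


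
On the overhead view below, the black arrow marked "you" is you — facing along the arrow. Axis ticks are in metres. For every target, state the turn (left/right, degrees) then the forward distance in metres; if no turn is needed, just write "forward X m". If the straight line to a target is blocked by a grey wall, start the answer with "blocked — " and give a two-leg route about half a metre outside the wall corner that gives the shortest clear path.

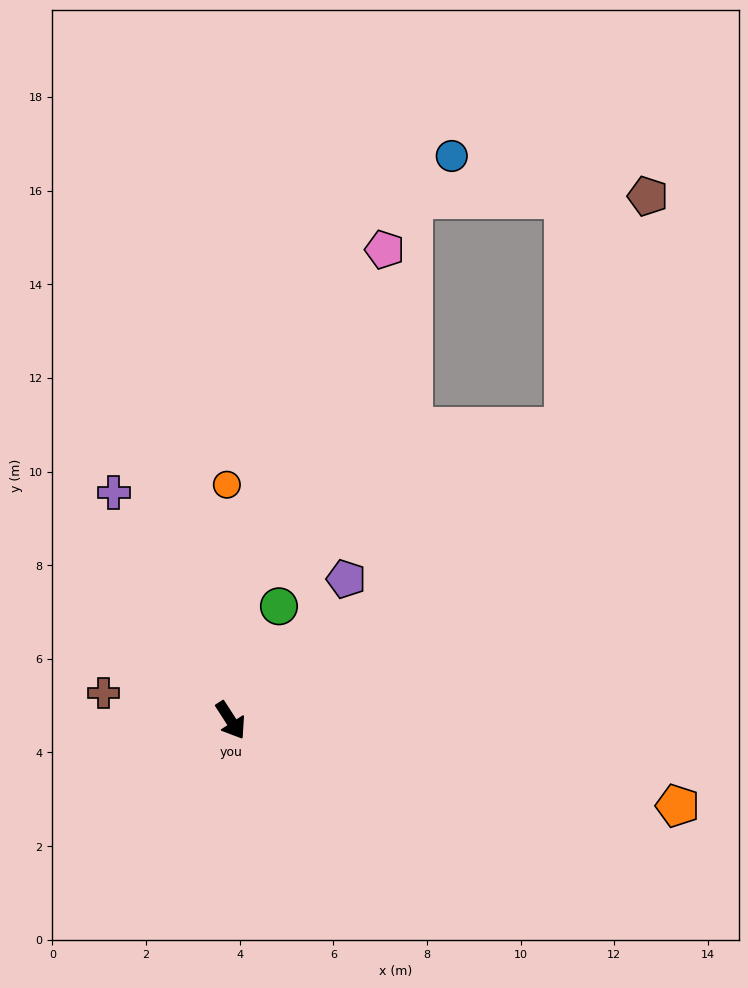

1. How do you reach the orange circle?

turn left 148°, forward 5.0 m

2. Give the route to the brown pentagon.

blocked — turn left 99°, forward 9.5 m, then turn left 28°, forward 5.2 m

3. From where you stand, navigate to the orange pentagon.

turn left 46°, forward 9.7 m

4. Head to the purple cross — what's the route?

turn left 174°, forward 5.5 m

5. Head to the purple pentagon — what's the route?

turn left 108°, forward 3.9 m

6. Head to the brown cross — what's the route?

turn right 135°, forward 2.8 m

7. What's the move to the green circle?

turn left 124°, forward 2.6 m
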